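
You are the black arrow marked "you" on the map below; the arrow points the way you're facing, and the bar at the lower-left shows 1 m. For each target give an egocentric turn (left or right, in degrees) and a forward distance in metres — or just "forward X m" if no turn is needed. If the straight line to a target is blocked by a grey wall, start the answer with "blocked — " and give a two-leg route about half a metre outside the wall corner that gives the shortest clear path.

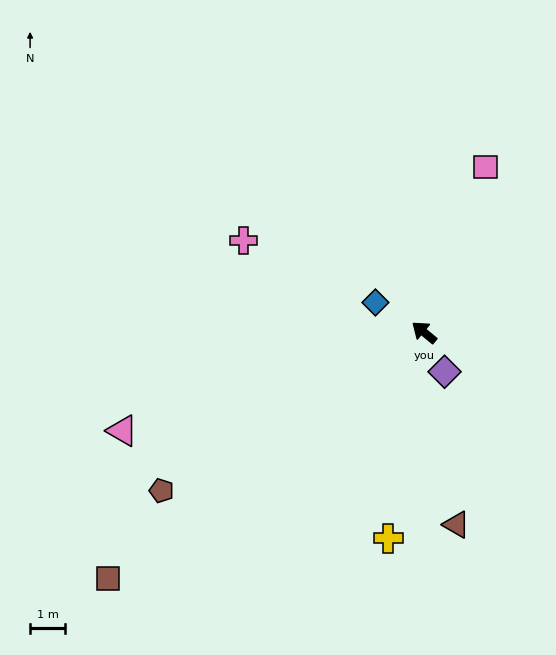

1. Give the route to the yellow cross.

turn left 120°, forward 6.0 m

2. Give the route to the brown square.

turn left 77°, forward 11.5 m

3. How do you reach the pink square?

turn right 71°, forward 5.0 m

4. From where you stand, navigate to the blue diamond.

turn left 8°, forward 1.6 m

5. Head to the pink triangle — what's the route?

turn left 58°, forward 9.1 m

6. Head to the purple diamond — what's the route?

turn left 157°, forward 1.3 m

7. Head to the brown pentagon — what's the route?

turn left 71°, forward 8.8 m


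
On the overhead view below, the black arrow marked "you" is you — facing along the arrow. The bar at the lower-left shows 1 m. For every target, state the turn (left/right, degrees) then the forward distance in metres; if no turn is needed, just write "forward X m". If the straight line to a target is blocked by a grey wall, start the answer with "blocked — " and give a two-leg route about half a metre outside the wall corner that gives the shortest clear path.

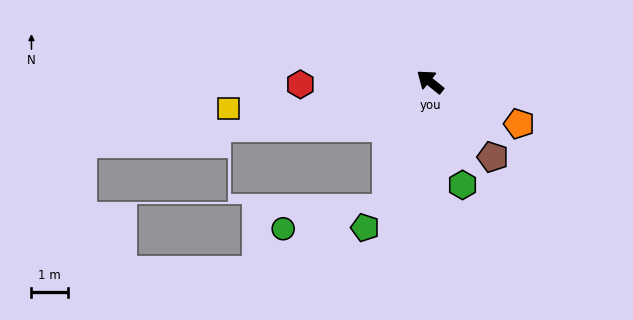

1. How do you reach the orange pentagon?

turn right 166°, forward 2.7 m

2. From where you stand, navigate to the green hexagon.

turn left 146°, forward 2.9 m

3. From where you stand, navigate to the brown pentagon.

turn left 169°, forward 2.7 m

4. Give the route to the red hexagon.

turn left 40°, forward 3.5 m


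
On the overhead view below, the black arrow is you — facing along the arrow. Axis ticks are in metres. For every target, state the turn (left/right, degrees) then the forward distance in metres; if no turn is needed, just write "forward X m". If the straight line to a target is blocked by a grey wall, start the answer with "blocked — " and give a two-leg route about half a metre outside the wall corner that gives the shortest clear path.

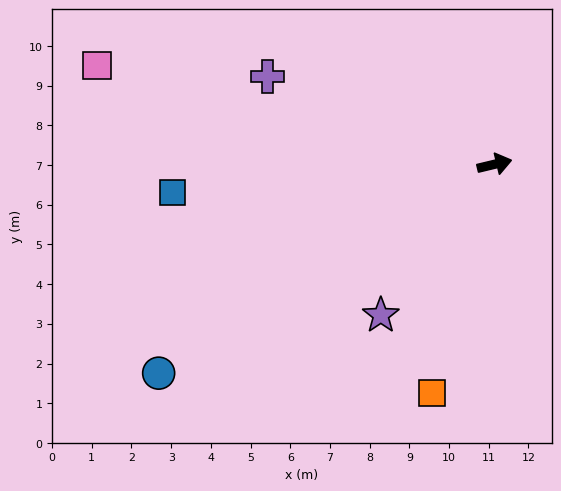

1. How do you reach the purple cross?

turn left 145°, forward 6.1 m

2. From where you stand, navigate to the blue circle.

turn right 162°, forward 10.0 m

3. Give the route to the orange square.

turn right 119°, forward 6.0 m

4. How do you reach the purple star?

turn right 140°, forward 4.8 m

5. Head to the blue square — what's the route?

turn left 171°, forward 8.1 m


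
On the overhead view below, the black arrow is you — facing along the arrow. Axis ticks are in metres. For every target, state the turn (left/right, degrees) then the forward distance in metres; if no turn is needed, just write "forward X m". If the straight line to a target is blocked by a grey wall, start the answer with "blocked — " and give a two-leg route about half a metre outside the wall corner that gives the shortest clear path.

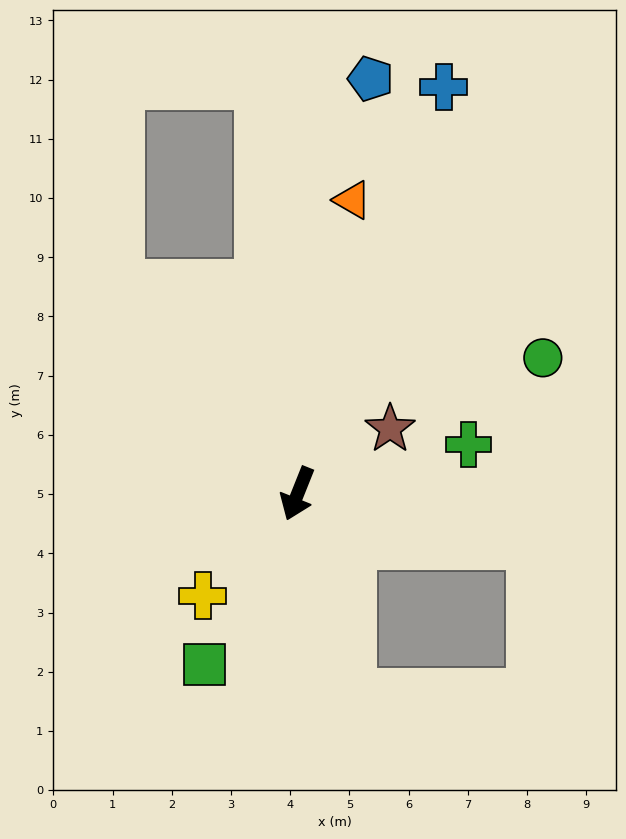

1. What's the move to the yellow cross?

turn right 21°, forward 2.4 m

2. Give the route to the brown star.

turn left 147°, forward 1.9 m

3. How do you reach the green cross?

turn left 128°, forward 3.0 m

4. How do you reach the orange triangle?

turn right 169°, forward 5.0 m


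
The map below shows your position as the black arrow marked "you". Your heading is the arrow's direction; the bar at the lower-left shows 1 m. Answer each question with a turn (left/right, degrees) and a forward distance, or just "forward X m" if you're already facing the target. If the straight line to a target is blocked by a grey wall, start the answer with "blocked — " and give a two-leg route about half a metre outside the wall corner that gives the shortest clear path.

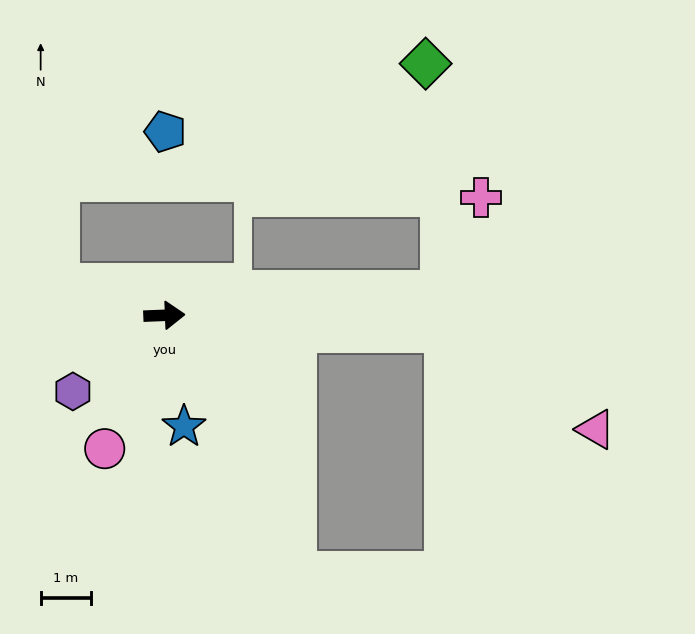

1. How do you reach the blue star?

turn right 82°, forward 2.2 m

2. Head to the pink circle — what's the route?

turn right 116°, forward 2.9 m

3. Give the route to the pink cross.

blocked — turn left 3°, forward 5.5 m, then turn left 62°, forward 2.0 m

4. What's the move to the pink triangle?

blocked — turn right 5°, forward 5.6 m, then turn right 30°, forward 3.6 m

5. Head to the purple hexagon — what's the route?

turn right 143°, forward 2.4 m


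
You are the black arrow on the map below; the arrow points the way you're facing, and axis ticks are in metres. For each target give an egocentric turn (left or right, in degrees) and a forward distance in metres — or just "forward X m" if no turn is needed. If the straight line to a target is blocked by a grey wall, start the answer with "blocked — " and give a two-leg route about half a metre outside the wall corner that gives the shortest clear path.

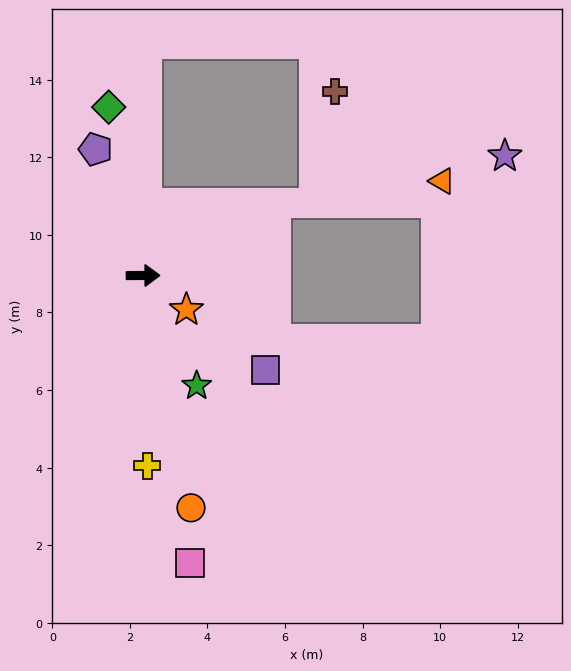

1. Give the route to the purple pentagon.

turn left 110°, forward 3.5 m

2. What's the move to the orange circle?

turn right 79°, forward 6.1 m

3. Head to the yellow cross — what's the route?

turn right 89°, forward 4.9 m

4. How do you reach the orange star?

turn right 38°, forward 1.4 m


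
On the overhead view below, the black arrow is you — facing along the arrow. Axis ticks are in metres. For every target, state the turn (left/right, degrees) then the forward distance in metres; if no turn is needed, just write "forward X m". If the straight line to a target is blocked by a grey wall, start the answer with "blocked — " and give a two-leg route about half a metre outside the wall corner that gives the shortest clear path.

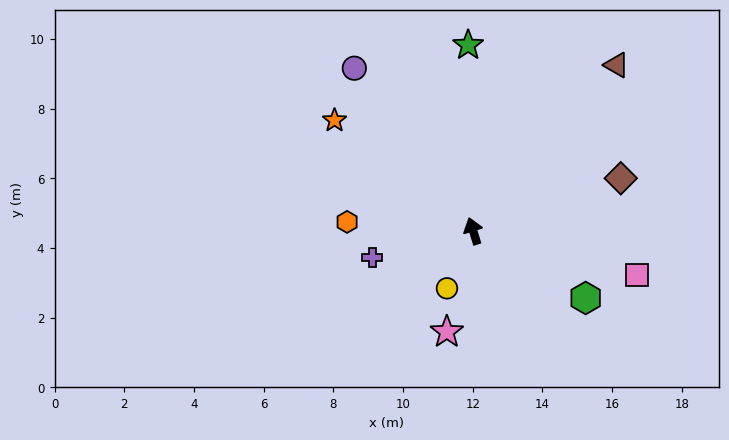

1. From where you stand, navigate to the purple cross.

turn left 88°, forward 3.0 m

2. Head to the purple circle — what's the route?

turn left 19°, forward 5.8 m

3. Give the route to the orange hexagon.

turn left 69°, forward 3.6 m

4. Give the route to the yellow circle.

turn left 138°, forward 1.8 m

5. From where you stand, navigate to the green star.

turn right 16°, forward 5.3 m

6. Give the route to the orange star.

turn left 34°, forward 5.1 m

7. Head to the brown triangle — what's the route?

turn right 58°, forward 6.3 m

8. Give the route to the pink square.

turn right 122°, forward 4.9 m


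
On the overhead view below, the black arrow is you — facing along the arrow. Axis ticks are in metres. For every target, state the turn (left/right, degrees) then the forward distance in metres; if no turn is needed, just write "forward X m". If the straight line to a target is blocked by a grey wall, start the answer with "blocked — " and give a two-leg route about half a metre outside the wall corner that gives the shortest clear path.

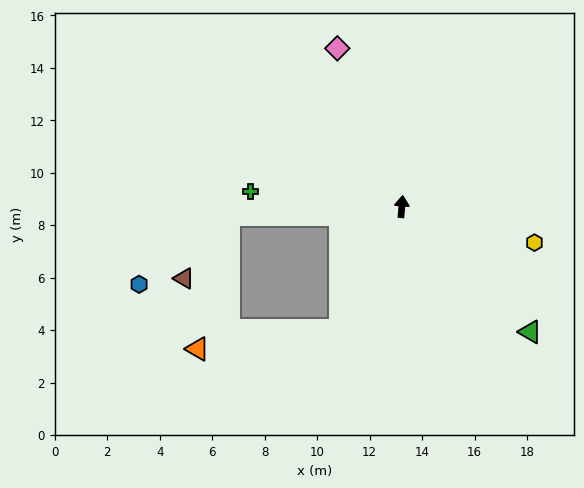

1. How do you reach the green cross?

turn left 89°, forward 5.8 m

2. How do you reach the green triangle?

turn right 130°, forward 6.8 m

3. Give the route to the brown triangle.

blocked — turn left 97°, forward 6.6 m, then turn left 52°, forward 3.0 m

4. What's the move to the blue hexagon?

blocked — turn left 97°, forward 6.6 m, then turn left 35°, forward 4.3 m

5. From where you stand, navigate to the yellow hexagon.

turn right 101°, forward 5.2 m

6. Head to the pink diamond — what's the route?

turn left 27°, forward 6.5 m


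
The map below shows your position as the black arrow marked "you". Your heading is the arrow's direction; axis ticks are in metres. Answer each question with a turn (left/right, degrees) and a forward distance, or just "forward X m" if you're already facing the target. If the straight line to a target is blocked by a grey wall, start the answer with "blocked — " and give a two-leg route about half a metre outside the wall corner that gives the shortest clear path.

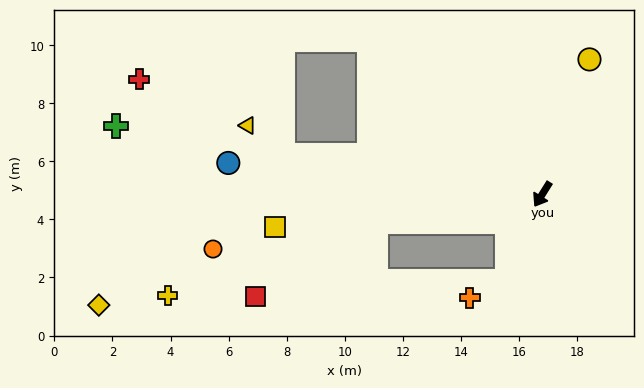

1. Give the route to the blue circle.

turn right 64°, forward 10.9 m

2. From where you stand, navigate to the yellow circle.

turn right 167°, forward 4.9 m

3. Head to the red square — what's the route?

blocked — turn right 49°, forward 5.8 m, then turn left 23°, forward 4.9 m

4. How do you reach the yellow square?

turn right 51°, forward 9.3 m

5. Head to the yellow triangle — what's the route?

blocked — turn right 67°, forward 9.0 m, then turn right 31°, forward 1.6 m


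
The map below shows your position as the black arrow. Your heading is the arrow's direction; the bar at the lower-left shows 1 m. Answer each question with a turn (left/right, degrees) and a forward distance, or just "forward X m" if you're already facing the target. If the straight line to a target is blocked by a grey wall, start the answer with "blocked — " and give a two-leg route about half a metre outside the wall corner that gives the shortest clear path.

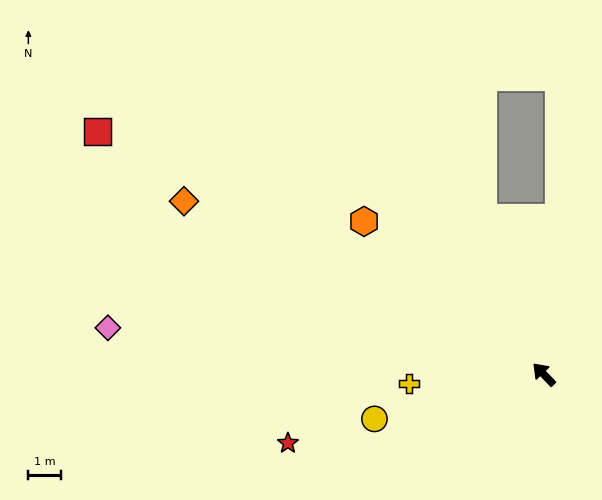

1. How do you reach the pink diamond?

turn left 40°, forward 13.6 m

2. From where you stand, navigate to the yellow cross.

turn left 50°, forward 4.2 m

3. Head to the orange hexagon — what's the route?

turn left 6°, forward 7.3 m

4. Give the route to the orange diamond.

turn left 20°, forward 12.4 m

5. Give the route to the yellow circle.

turn left 61°, forward 5.4 m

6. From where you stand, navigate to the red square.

turn left 18°, forward 15.7 m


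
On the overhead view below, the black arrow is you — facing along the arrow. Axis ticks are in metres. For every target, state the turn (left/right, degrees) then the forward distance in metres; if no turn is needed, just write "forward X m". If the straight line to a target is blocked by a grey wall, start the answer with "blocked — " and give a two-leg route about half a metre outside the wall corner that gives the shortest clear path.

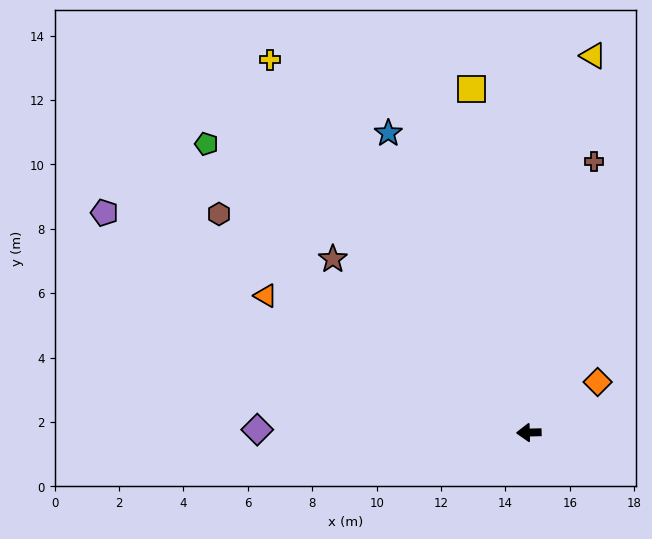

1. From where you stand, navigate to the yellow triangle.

turn right 101°, forward 11.9 m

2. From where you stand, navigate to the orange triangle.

turn right 29°, forward 9.2 m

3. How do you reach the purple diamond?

turn right 2°, forward 8.4 m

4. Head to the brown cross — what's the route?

turn right 105°, forward 8.7 m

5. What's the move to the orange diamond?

turn right 145°, forward 2.7 m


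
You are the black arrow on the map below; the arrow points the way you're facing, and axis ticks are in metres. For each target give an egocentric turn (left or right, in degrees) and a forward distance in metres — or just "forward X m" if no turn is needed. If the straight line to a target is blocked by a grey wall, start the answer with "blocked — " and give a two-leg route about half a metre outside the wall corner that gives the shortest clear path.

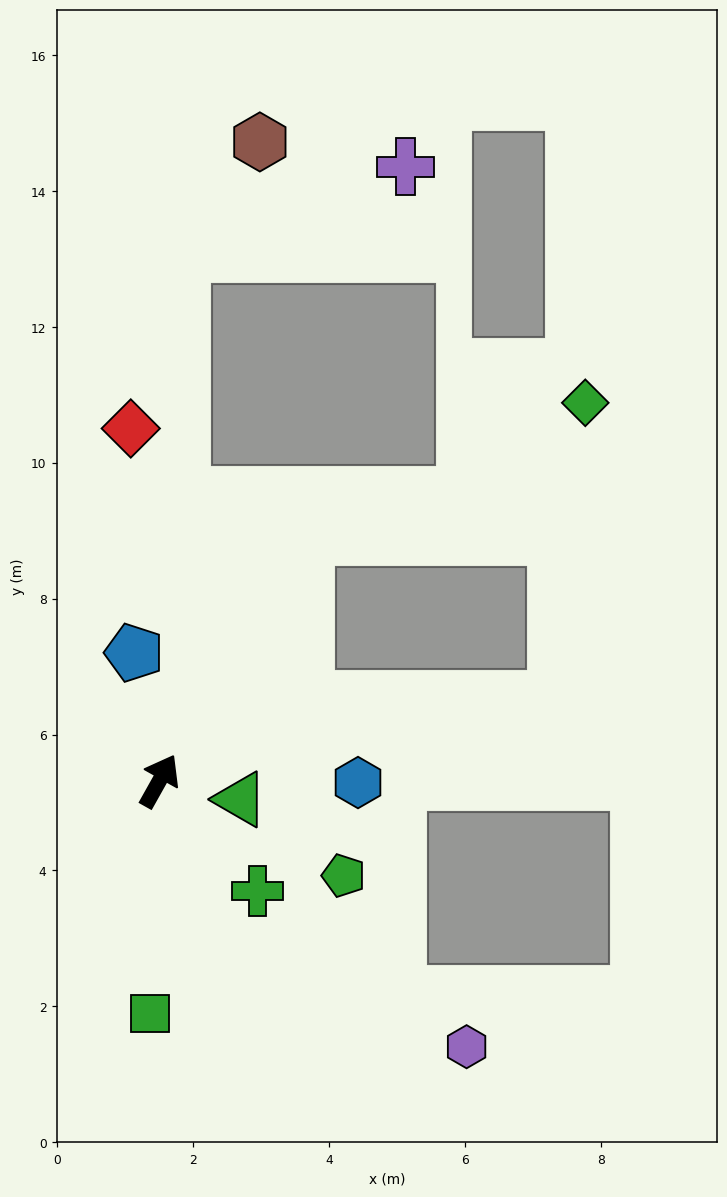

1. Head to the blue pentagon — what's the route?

turn left 40°, forward 1.9 m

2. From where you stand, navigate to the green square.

turn right 153°, forward 3.4 m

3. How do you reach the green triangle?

turn right 74°, forward 1.2 m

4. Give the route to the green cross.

turn right 109°, forward 2.2 m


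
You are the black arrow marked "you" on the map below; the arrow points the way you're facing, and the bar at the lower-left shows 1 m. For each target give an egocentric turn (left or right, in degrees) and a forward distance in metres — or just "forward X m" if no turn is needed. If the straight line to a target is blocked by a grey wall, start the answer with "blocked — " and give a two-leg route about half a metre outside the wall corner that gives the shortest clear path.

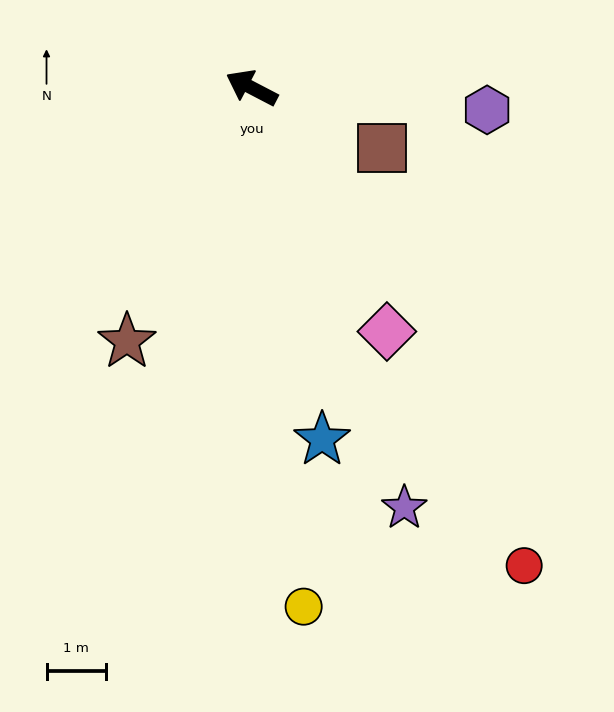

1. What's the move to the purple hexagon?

turn right 158°, forward 4.0 m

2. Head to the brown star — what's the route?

turn left 91°, forward 4.7 m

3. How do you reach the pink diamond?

turn left 147°, forward 4.7 m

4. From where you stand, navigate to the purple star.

turn left 138°, forward 7.5 m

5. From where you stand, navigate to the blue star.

turn left 129°, forward 6.0 m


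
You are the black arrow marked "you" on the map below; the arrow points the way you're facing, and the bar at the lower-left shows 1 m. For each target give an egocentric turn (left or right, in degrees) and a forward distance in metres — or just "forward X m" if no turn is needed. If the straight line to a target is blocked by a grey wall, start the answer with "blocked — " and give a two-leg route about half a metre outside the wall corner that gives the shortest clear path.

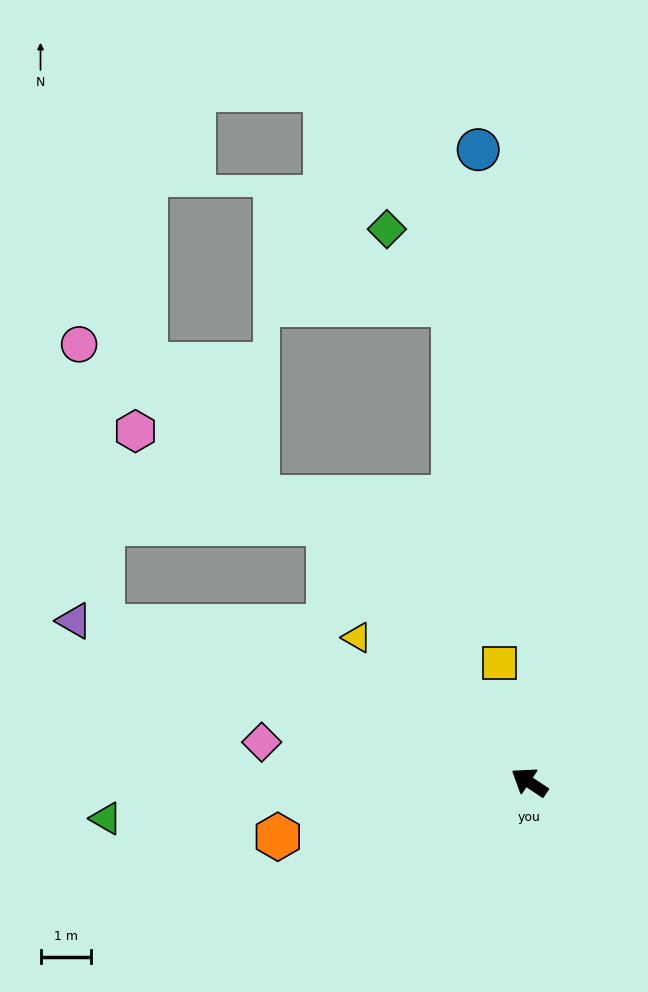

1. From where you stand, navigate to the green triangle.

turn left 39°, forward 8.4 m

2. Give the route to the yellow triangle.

turn right 6°, forward 4.4 m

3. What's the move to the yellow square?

turn right 42°, forward 2.4 m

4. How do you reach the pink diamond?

turn left 25°, forward 5.3 m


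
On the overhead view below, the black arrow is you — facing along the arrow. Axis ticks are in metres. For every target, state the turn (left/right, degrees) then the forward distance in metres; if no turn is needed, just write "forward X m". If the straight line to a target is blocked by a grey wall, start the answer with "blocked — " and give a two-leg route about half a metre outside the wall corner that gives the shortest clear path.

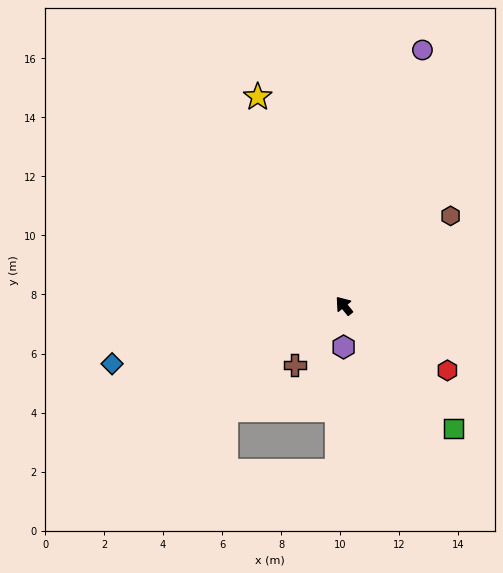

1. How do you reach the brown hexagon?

turn right 89°, forward 4.7 m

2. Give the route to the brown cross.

turn left 101°, forward 2.6 m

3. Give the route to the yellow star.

turn right 17°, forward 7.7 m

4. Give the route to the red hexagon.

turn right 161°, forward 4.1 m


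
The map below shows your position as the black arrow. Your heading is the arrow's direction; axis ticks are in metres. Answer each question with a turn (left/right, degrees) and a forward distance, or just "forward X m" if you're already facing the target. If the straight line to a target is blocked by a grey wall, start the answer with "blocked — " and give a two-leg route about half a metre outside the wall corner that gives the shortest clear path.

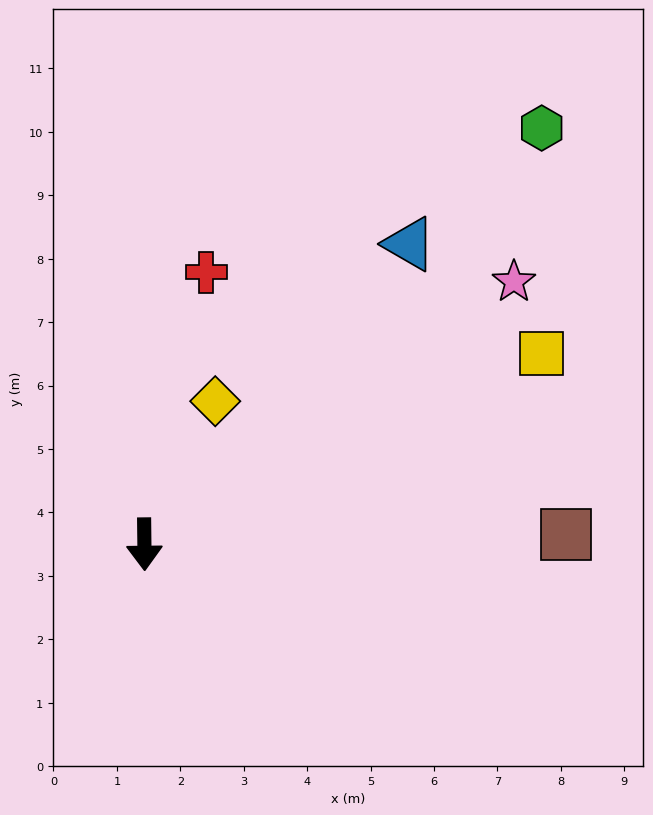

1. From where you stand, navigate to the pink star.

turn left 125°, forward 7.1 m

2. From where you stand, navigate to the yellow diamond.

turn left 153°, forward 2.5 m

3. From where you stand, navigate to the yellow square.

turn left 115°, forward 7.0 m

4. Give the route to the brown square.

turn left 91°, forward 6.7 m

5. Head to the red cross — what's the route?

turn left 167°, forward 4.4 m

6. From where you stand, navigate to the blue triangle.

turn left 138°, forward 6.3 m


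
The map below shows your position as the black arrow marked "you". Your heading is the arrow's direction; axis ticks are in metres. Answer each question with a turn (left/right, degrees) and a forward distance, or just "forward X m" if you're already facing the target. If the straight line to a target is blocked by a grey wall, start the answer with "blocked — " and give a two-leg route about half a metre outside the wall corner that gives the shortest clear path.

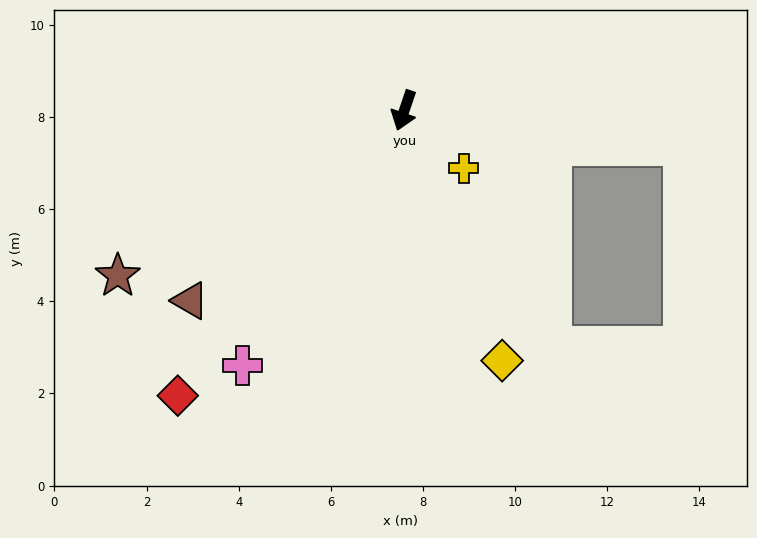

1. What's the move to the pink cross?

turn right 14°, forward 6.6 m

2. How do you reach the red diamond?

turn right 20°, forward 7.9 m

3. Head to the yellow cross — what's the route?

turn left 65°, forward 1.8 m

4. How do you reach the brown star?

turn right 41°, forward 7.2 m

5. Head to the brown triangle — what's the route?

turn right 30°, forward 6.2 m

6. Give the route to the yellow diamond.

turn left 40°, forward 5.8 m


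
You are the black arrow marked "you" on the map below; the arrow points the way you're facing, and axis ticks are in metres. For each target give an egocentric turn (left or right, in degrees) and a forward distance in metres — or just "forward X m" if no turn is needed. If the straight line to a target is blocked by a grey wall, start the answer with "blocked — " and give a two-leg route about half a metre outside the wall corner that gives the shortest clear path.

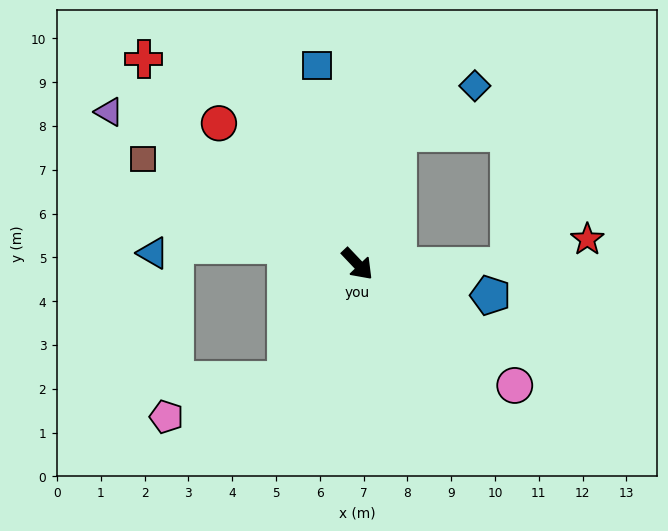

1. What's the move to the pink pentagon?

blocked — turn right 75°, forward 3.1 m, then turn right 41°, forward 2.9 m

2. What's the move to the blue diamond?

blocked — turn left 119°, forward 3.1 m, then turn right 41°, forward 2.0 m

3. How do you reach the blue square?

turn left 148°, forward 4.6 m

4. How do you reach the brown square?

turn right 160°, forward 5.4 m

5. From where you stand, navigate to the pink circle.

turn left 9°, forward 4.5 m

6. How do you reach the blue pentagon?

turn left 33°, forward 3.1 m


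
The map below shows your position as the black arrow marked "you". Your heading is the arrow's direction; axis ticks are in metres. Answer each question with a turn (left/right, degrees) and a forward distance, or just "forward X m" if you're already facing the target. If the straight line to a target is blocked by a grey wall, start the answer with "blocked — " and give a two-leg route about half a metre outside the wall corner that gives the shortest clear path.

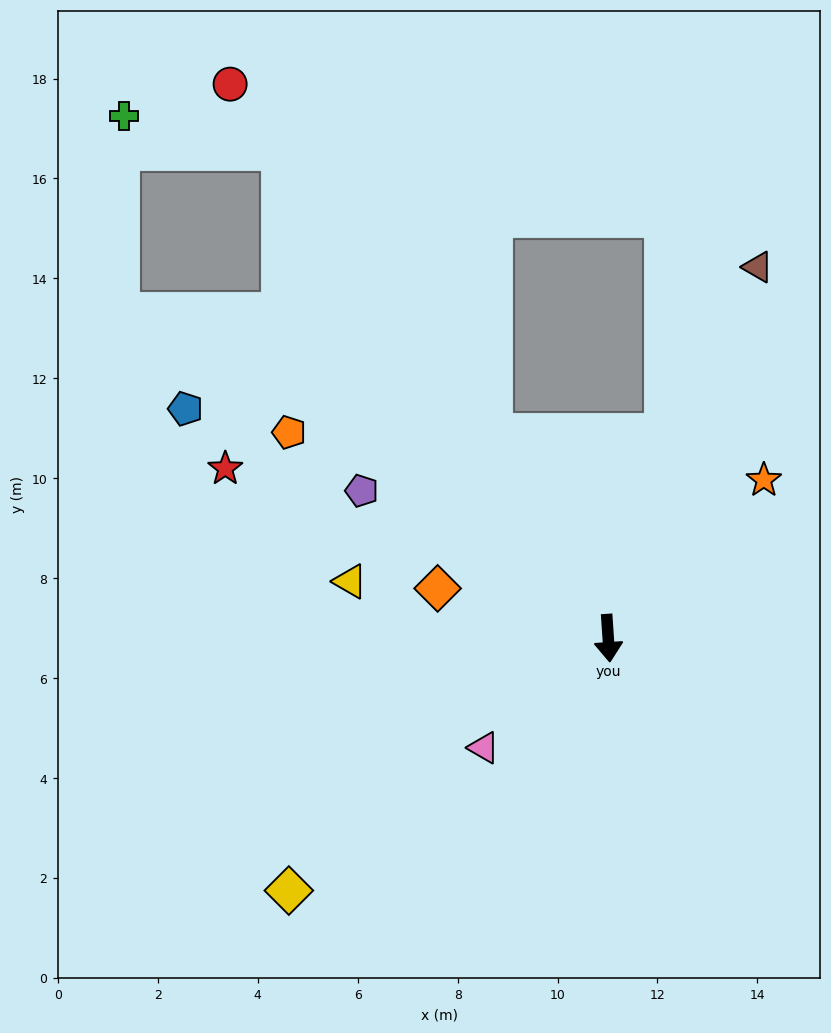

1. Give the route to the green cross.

blocked — turn right 150°, forward 11.8 m, then turn left 44°, forward 3.2 m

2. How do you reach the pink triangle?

turn right 53°, forward 3.3 m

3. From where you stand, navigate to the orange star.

turn left 132°, forward 4.4 m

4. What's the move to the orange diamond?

turn right 110°, forward 3.6 m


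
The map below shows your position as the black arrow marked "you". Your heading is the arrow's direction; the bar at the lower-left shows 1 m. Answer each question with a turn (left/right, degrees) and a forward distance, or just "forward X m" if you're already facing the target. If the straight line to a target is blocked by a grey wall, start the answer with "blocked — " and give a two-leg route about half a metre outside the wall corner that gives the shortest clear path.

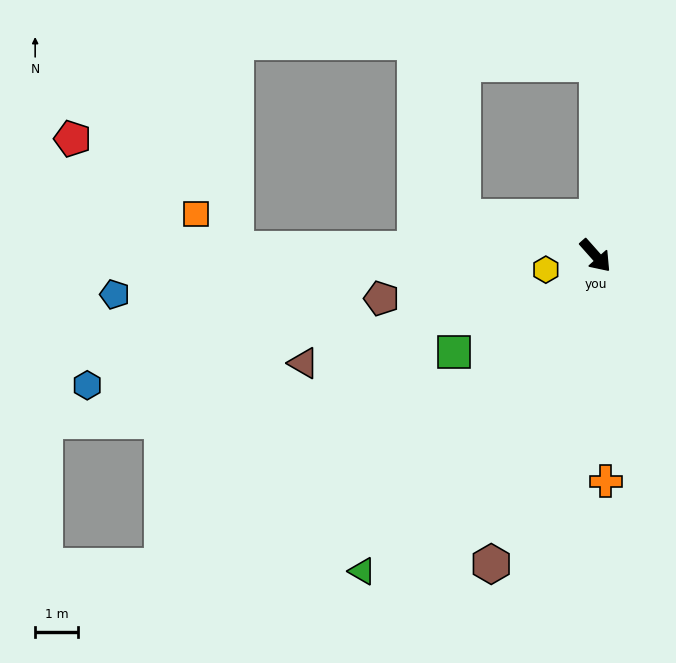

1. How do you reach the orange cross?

turn right 39°, forward 5.3 m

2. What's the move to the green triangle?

turn right 78°, forward 9.3 m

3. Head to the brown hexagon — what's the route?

turn right 60°, forward 7.7 m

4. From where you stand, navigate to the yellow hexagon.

turn right 116°, forward 1.2 m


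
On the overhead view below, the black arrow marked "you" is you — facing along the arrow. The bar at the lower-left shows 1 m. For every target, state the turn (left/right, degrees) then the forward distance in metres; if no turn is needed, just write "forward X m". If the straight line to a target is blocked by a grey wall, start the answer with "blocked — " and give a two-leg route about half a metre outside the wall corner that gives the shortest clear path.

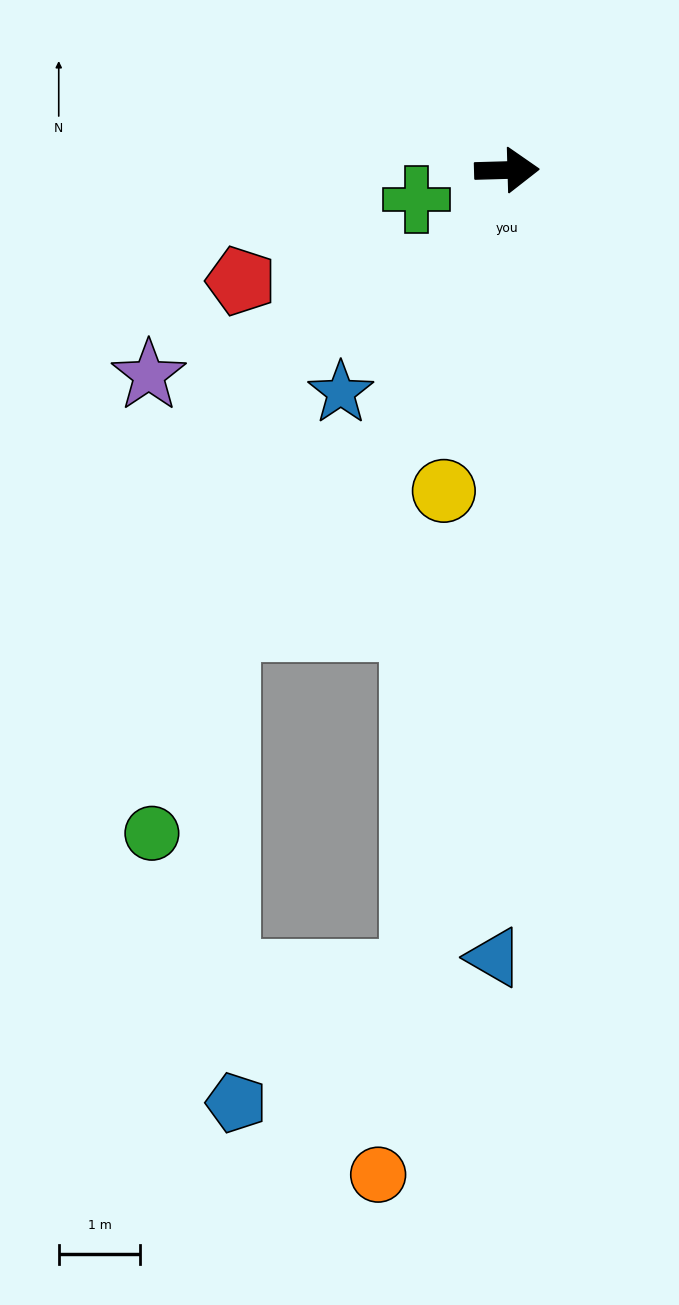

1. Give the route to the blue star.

turn right 128°, forward 3.4 m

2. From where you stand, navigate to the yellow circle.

turn right 103°, forward 4.0 m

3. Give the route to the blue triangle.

turn right 93°, forward 9.7 m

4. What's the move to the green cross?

turn right 164°, forward 1.2 m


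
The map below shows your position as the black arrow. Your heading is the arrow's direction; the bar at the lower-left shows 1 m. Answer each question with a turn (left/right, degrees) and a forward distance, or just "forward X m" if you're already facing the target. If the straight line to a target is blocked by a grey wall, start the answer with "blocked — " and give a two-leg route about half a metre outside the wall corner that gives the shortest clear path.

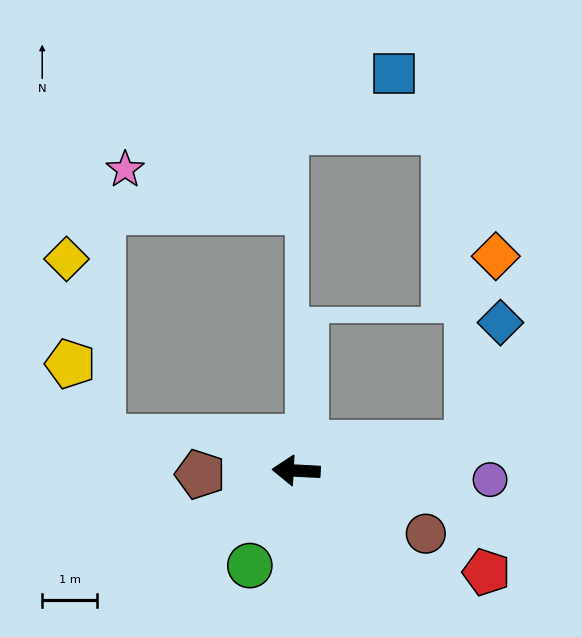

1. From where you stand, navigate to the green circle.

turn left 67°, forward 1.9 m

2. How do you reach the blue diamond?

blocked — turn right 168°, forward 3.2 m, then turn left 66°, forward 2.3 m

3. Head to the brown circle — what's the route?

turn left 157°, forward 2.6 m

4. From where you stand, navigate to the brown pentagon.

turn left 5°, forward 1.7 m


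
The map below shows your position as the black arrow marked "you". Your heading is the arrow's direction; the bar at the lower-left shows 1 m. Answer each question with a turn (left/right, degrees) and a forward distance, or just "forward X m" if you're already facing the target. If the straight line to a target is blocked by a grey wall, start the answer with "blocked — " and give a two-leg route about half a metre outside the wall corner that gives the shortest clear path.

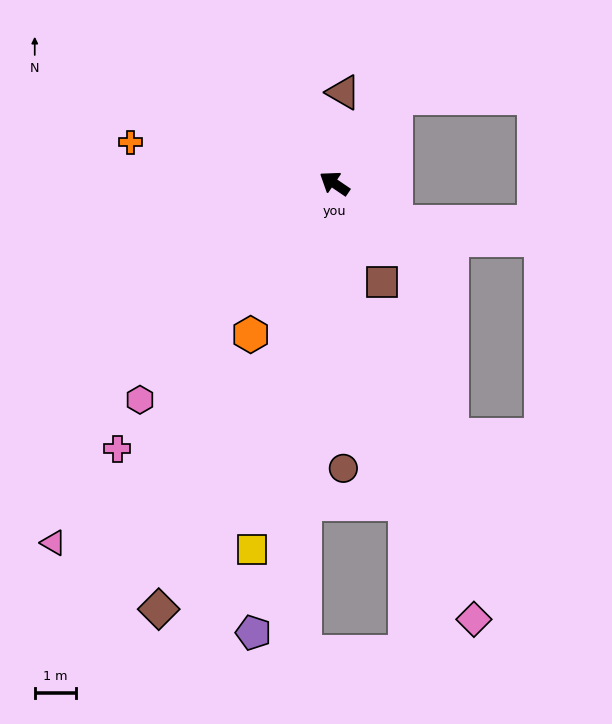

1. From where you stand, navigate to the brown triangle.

turn right 61°, forward 2.2 m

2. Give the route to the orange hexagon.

turn left 95°, forward 4.2 m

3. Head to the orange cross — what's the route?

turn left 23°, forward 5.1 m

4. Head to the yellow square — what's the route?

turn left 112°, forward 9.2 m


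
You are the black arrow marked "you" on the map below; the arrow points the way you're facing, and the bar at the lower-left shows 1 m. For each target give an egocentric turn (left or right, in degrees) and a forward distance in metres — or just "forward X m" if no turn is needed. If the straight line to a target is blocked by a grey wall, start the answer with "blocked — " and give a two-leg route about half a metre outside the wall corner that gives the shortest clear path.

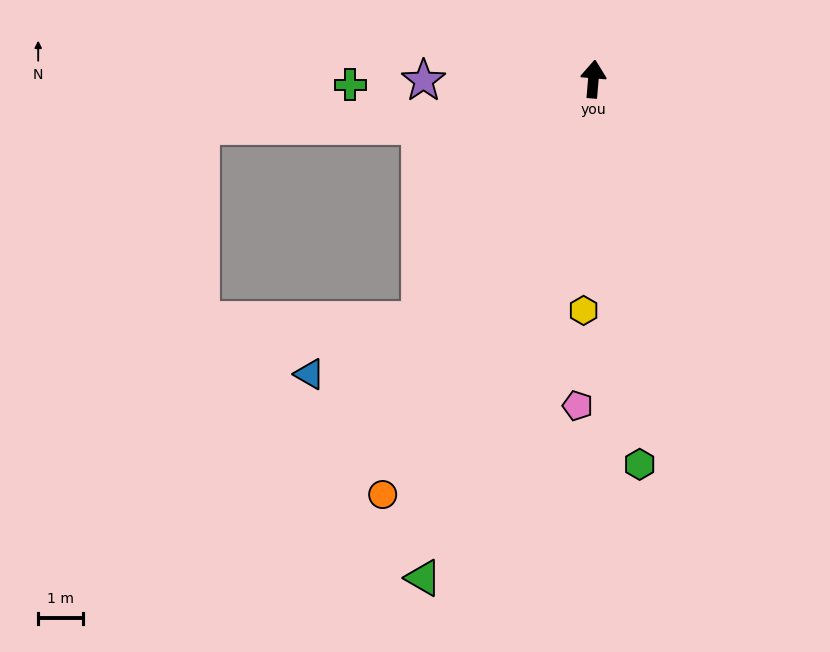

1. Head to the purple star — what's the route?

turn left 95°, forward 3.8 m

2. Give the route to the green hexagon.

turn right 168°, forward 8.6 m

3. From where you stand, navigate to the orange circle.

turn left 158°, forward 10.3 m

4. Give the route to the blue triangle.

blocked — turn left 149°, forward 6.6 m, then turn right 28°, forward 2.7 m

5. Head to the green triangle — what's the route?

turn left 166°, forward 11.7 m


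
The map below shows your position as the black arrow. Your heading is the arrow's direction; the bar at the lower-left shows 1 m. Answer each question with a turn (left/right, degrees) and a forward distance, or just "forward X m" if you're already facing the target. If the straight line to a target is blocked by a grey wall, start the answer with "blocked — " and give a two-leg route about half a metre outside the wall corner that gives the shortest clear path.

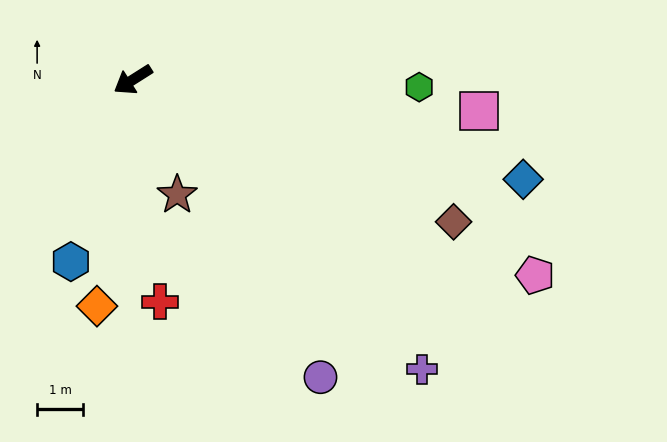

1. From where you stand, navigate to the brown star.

turn left 79°, forward 2.7 m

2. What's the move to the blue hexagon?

turn left 39°, forward 4.2 m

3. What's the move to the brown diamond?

turn left 124°, forward 7.6 m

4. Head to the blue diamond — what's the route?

turn left 133°, forward 8.7 m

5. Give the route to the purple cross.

turn left 103°, forward 8.9 m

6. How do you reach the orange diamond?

turn left 49°, forward 5.0 m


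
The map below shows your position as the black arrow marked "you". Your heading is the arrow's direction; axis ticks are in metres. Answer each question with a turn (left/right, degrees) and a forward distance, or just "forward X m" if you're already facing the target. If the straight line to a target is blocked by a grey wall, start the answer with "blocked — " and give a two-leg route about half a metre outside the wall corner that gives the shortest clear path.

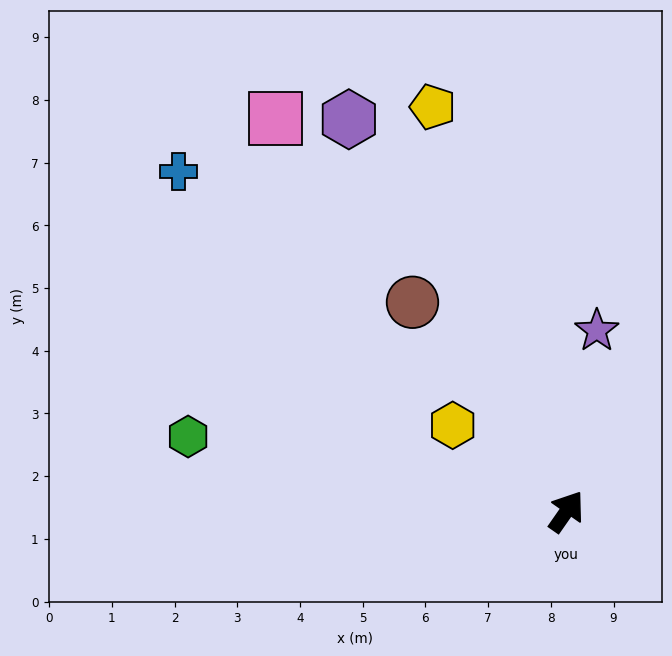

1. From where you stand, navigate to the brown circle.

turn left 71°, forward 4.1 m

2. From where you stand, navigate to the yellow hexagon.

turn left 88°, forward 2.3 m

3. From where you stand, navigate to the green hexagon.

turn left 114°, forward 6.2 m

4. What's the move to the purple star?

turn left 25°, forward 2.9 m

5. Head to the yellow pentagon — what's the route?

turn left 53°, forward 6.8 m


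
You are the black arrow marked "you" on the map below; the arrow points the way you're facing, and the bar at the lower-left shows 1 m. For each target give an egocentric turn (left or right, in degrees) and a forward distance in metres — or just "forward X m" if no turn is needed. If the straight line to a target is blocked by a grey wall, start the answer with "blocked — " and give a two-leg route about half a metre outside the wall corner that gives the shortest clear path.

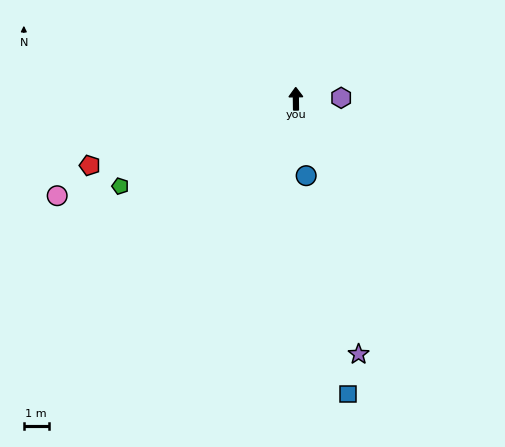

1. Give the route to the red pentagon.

turn left 107°, forward 8.8 m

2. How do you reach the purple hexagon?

turn right 90°, forward 1.8 m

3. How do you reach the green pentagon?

turn left 116°, forward 7.9 m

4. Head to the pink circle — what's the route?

turn left 111°, forward 10.4 m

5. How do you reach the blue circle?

turn right 173°, forward 3.1 m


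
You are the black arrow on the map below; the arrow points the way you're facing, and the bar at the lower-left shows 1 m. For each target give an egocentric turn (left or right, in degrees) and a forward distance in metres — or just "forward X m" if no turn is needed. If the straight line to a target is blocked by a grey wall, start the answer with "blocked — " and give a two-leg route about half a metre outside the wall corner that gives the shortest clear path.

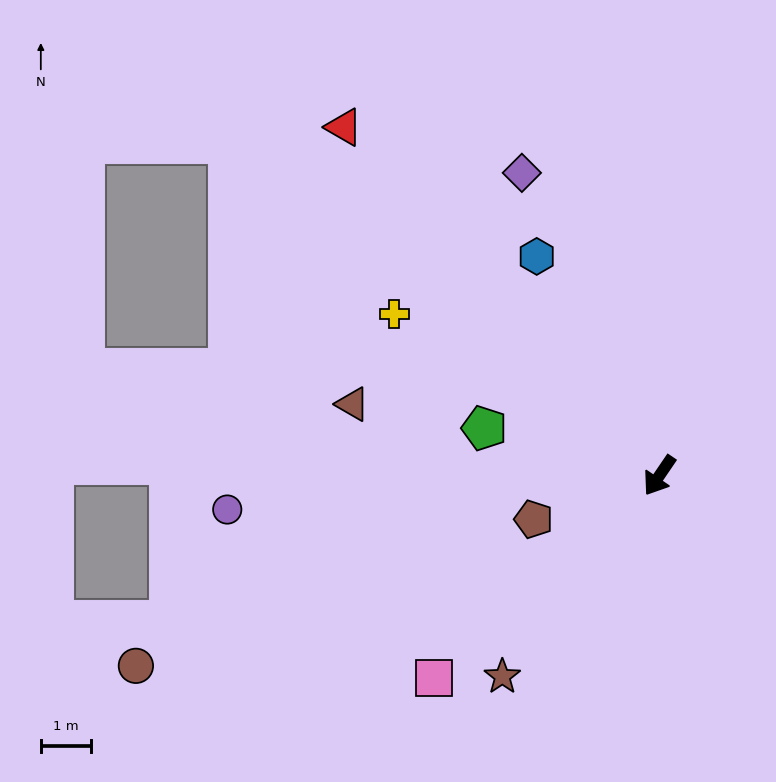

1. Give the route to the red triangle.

turn right 104°, forward 9.3 m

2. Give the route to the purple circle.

turn right 51°, forward 8.6 m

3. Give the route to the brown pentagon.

turn right 37°, forward 2.6 m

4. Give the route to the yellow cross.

turn right 87°, forward 6.2 m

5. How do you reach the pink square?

turn right 14°, forward 6.0 m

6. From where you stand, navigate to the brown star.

turn right 4°, forward 5.1 m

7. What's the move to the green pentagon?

turn right 71°, forward 3.6 m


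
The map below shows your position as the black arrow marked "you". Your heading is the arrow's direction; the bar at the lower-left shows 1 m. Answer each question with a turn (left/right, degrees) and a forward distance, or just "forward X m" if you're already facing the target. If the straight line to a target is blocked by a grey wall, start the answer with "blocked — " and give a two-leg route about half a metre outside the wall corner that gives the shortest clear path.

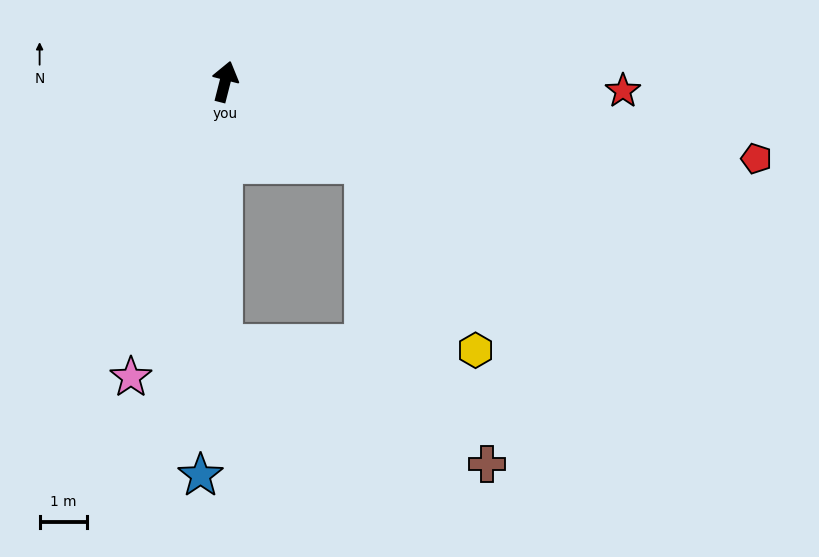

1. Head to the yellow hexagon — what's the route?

blocked — turn right 106°, forward 3.4 m, then turn right 29°, forward 4.6 m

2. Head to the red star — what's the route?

turn right 77°, forward 8.4 m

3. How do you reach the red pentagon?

turn right 84°, forward 11.3 m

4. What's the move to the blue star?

turn right 169°, forward 8.3 m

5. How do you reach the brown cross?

blocked — turn right 106°, forward 3.4 m, then turn right 37°, forward 6.8 m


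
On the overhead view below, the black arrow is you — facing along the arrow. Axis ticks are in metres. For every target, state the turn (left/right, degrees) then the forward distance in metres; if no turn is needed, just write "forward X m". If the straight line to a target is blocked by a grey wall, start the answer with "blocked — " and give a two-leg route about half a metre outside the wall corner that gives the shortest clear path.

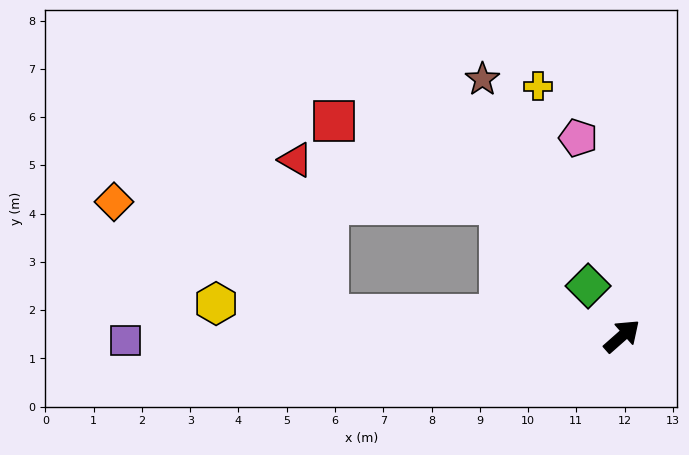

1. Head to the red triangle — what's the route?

blocked — turn left 134°, forward 6.1 m, then turn right 74°, forward 3.3 m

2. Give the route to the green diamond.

turn left 83°, forward 1.3 m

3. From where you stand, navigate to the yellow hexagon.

turn left 134°, forward 8.4 m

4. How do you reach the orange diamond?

blocked — turn left 134°, forward 6.1 m, then turn right 23°, forward 5.0 m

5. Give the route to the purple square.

turn left 139°, forward 10.3 m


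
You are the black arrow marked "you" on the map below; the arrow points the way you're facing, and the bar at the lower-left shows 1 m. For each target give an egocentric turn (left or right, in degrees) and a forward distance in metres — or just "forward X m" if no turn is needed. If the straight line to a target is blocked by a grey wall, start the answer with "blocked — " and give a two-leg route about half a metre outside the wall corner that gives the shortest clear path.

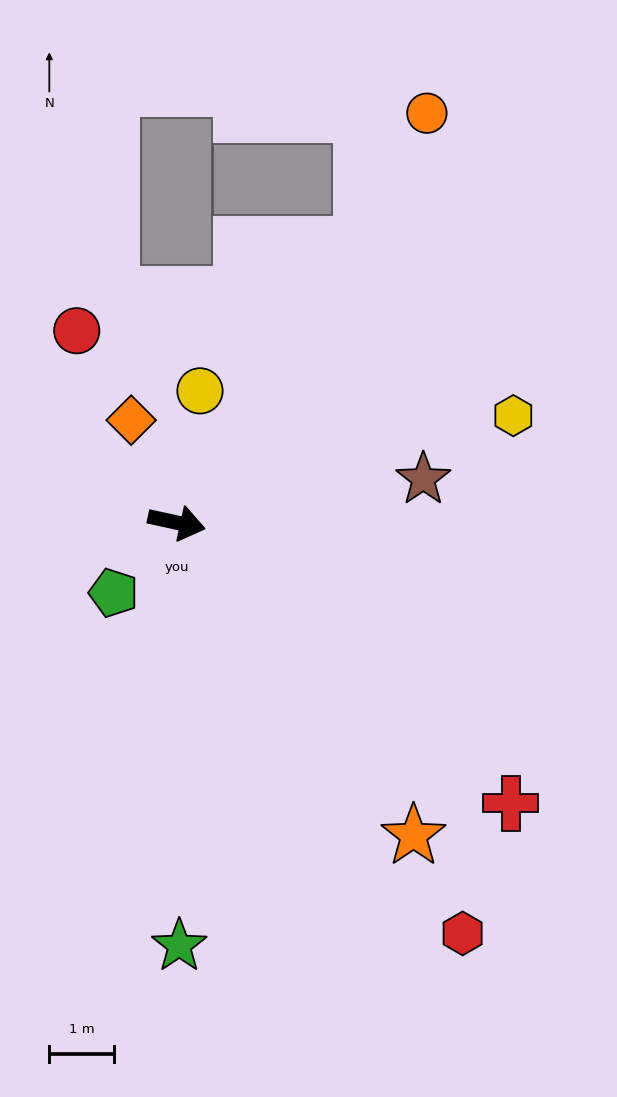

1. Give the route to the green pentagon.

turn right 120°, forward 1.5 m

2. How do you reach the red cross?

turn right 28°, forward 6.8 m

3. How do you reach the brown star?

turn left 22°, forward 3.9 m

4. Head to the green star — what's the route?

turn right 77°, forward 6.6 m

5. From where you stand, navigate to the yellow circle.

turn left 92°, forward 2.1 m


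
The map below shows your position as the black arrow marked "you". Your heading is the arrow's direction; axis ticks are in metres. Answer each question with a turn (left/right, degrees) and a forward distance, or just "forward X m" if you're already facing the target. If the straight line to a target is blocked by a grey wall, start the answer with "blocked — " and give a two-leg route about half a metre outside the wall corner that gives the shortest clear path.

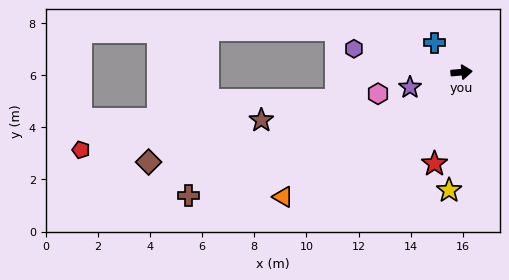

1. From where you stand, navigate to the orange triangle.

turn right 150°, forward 8.3 m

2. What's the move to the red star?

turn right 112°, forward 3.7 m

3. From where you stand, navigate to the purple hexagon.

turn left 162°, forward 4.2 m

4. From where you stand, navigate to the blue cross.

turn left 127°, forward 1.5 m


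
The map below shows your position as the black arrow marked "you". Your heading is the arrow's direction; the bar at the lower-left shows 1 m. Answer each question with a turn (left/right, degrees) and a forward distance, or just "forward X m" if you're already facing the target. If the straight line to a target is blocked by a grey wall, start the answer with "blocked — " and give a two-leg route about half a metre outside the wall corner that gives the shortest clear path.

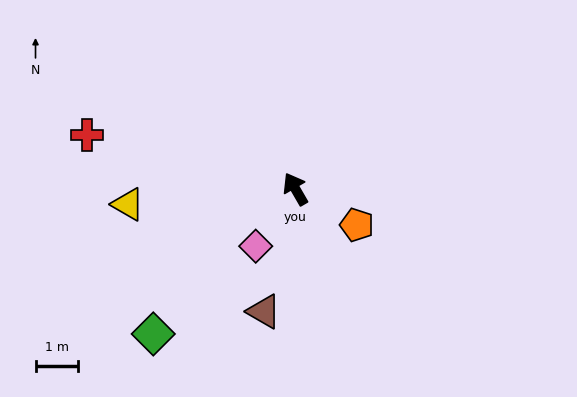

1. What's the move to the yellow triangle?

turn left 65°, forward 3.9 m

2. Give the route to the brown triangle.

turn left 136°, forward 3.0 m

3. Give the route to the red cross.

turn left 45°, forward 5.1 m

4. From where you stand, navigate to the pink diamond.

turn left 115°, forward 1.6 m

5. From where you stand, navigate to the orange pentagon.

turn right 150°, forward 1.7 m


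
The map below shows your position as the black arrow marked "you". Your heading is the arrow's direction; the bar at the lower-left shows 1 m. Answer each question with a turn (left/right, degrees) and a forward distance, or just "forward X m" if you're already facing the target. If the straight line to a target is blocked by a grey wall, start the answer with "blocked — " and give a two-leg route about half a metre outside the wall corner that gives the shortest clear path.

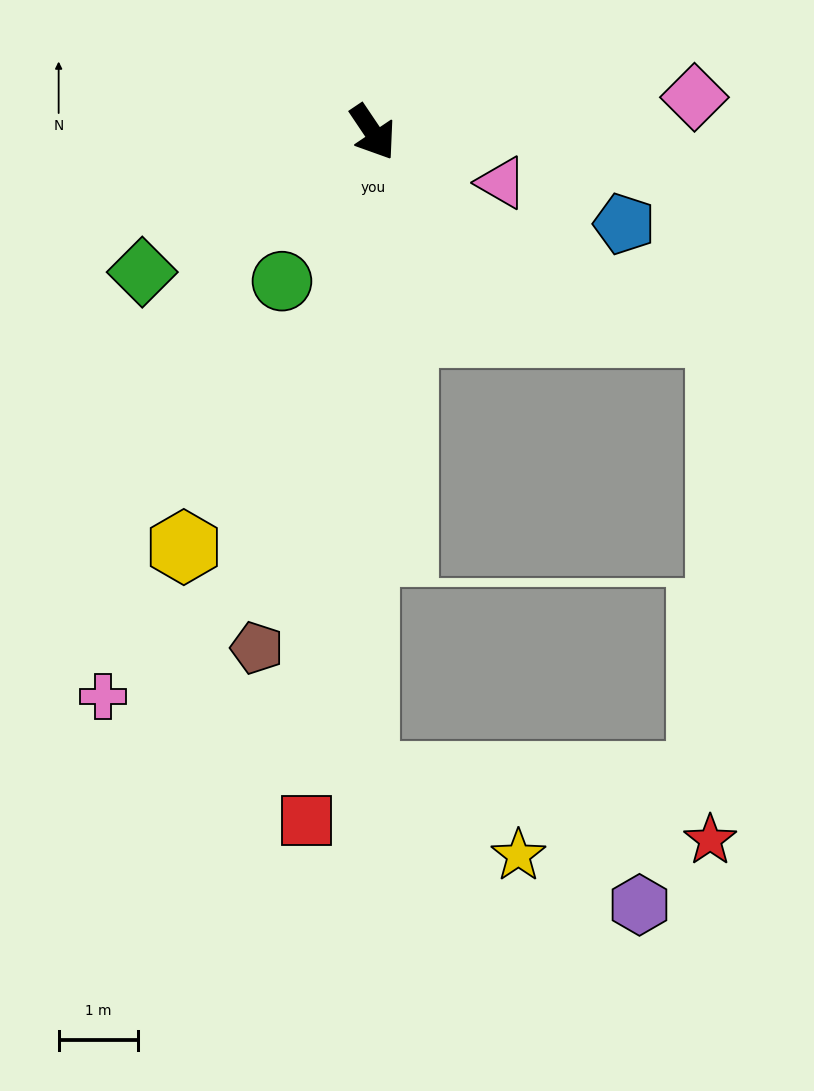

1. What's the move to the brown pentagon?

turn right 47°, forward 6.6 m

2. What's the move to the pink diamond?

turn left 62°, forward 4.1 m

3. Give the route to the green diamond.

turn right 93°, forward 3.4 m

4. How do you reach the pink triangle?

turn left 35°, forward 1.7 m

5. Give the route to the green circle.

turn right 65°, forward 2.2 m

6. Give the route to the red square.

turn right 39°, forward 8.7 m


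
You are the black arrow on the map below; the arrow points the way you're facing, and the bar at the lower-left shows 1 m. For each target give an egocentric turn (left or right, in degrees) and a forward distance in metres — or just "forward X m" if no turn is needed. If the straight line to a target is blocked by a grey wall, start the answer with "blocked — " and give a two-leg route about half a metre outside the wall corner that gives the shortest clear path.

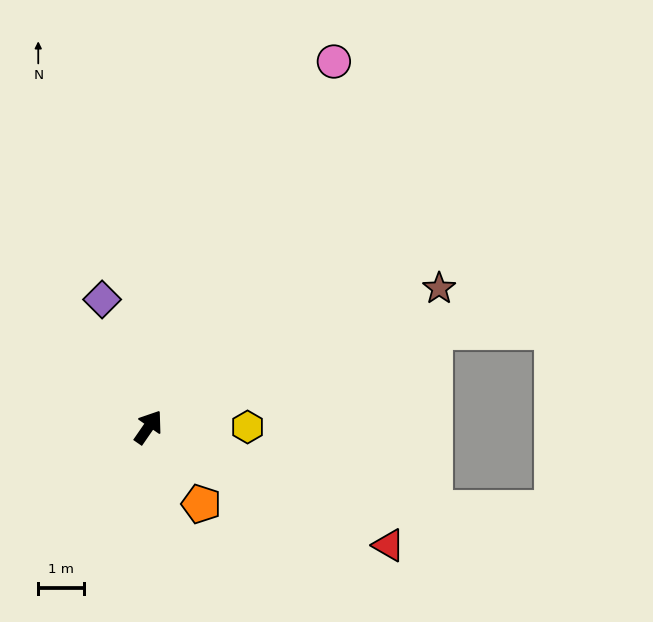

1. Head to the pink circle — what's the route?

turn left 8°, forward 9.0 m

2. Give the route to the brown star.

turn right 30°, forward 7.0 m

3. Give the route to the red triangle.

turn right 82°, forward 5.9 m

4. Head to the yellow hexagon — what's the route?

turn right 55°, forward 2.2 m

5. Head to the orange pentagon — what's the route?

turn right 111°, forward 2.0 m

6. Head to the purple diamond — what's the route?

turn left 55°, forward 3.0 m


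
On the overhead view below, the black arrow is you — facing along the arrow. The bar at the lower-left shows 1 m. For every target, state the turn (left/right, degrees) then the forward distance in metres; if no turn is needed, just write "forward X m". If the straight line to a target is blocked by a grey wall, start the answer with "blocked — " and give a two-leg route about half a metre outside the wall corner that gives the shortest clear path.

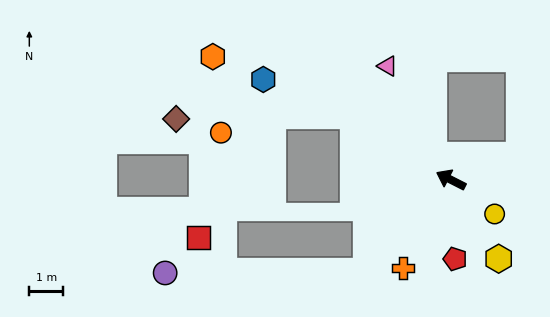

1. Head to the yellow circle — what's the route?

turn left 169°, forward 1.6 m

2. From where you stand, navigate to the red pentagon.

turn left 120°, forward 2.3 m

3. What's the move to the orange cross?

turn left 88°, forward 2.9 m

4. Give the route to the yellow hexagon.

turn left 148°, forward 2.7 m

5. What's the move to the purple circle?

blocked — turn left 75°, forward 3.6 m, then turn right 48°, forward 5.9 m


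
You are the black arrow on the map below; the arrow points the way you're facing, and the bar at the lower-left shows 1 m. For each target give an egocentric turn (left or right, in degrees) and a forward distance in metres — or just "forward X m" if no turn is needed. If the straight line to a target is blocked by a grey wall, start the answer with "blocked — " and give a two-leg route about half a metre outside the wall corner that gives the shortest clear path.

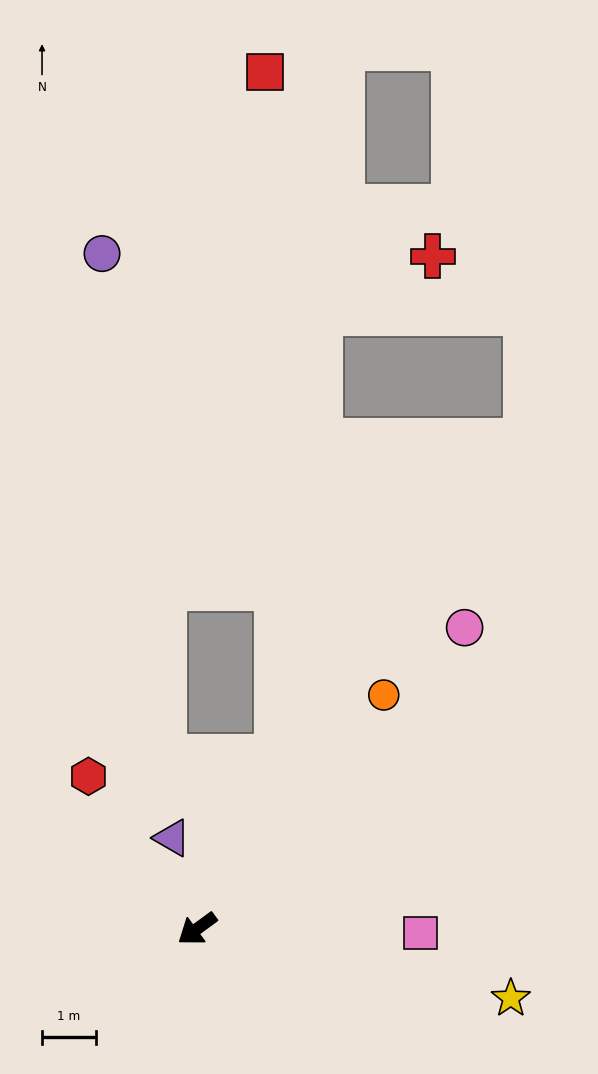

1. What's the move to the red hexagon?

turn right 91°, forward 3.5 m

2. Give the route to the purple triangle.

turn right 111°, forward 1.7 m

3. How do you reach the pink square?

turn left 143°, forward 4.1 m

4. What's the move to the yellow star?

turn left 131°, forward 6.0 m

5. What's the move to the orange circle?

turn right 165°, forward 5.5 m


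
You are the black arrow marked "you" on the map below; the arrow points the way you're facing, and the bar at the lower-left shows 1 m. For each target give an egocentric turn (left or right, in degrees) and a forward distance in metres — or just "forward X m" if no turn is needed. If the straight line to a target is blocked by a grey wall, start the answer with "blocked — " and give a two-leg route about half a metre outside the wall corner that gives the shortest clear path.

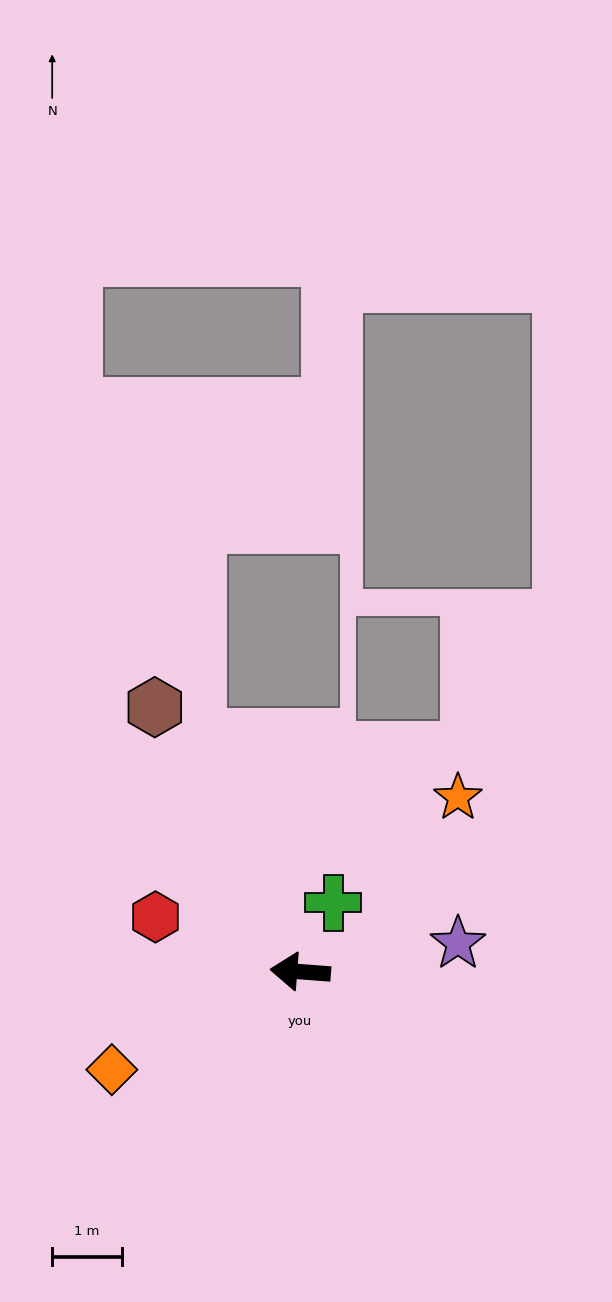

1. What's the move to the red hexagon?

turn right 16°, forward 2.2 m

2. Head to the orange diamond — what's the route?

turn left 32°, forward 3.1 m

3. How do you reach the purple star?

turn right 165°, forward 2.3 m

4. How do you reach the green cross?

turn right 111°, forward 1.1 m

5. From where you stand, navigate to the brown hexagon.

turn right 57°, forward 4.3 m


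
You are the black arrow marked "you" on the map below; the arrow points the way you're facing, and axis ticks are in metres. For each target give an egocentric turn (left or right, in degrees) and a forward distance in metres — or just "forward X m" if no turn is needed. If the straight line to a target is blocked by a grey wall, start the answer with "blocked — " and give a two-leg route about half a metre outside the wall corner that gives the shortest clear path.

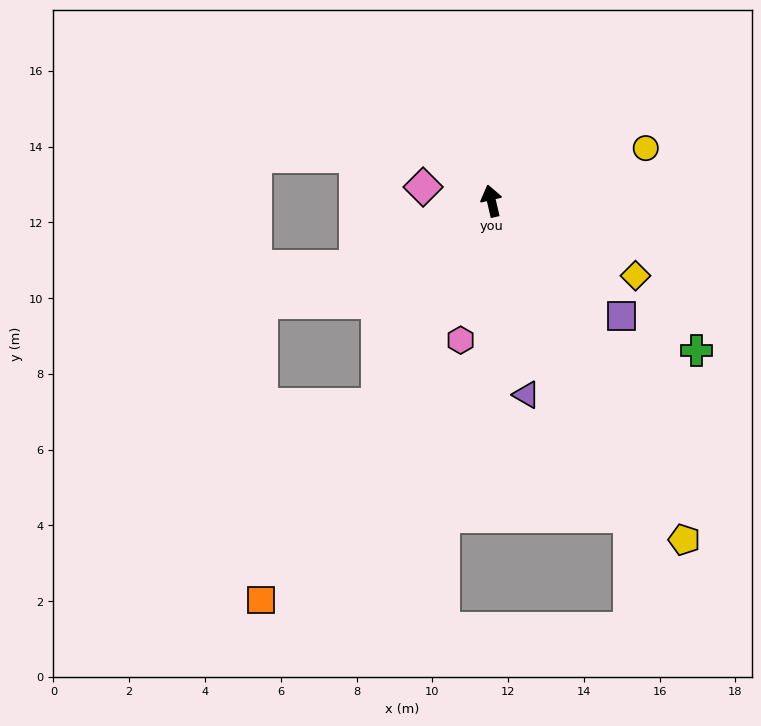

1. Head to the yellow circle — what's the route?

turn right 84°, forward 4.3 m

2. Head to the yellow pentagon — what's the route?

turn right 163°, forward 10.3 m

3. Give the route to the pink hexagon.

turn left 154°, forward 3.8 m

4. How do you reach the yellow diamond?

turn right 131°, forward 4.3 m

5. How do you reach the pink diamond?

turn left 65°, forward 1.8 m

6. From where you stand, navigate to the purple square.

turn right 145°, forward 4.6 m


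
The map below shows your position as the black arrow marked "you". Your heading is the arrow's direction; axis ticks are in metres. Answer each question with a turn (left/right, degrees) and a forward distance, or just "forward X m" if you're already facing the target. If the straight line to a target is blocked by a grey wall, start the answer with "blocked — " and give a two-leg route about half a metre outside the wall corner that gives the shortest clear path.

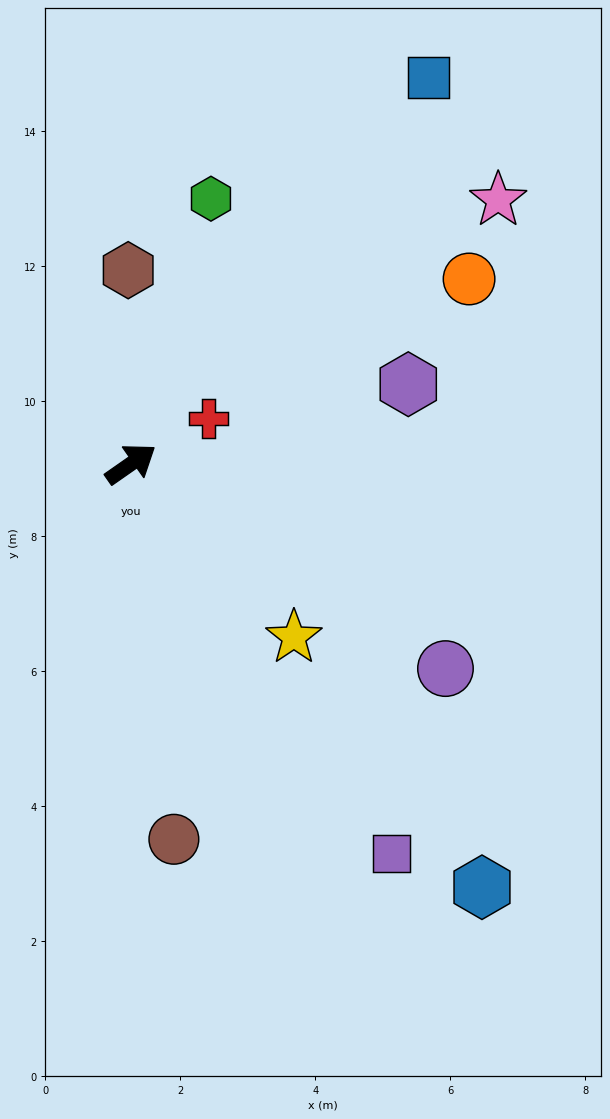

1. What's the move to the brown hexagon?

turn left 56°, forward 2.9 m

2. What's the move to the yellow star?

turn right 82°, forward 3.5 m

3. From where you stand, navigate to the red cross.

turn right 5°, forward 1.3 m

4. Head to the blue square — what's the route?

turn left 17°, forward 7.2 m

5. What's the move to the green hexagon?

turn left 38°, forward 4.1 m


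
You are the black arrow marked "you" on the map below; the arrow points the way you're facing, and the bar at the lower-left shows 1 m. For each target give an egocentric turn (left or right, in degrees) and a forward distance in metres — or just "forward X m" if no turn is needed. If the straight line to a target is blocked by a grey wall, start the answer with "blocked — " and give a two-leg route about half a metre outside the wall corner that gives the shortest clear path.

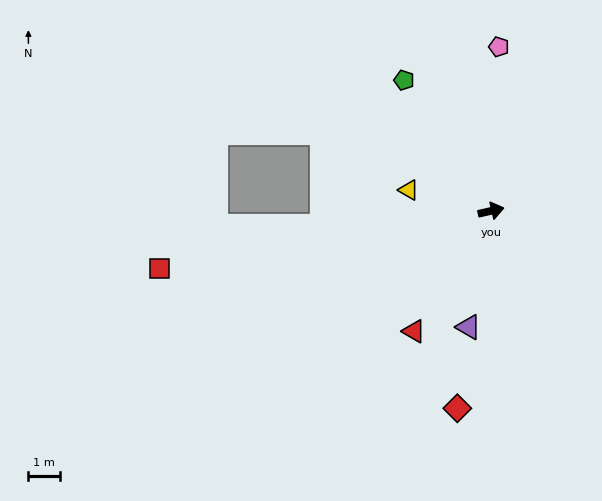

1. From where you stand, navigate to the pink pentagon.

turn left 74°, forward 5.1 m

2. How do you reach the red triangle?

turn right 136°, forward 4.5 m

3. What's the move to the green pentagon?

turn left 111°, forward 4.9 m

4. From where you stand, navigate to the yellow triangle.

turn left 153°, forward 2.6 m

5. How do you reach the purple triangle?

turn right 114°, forward 3.7 m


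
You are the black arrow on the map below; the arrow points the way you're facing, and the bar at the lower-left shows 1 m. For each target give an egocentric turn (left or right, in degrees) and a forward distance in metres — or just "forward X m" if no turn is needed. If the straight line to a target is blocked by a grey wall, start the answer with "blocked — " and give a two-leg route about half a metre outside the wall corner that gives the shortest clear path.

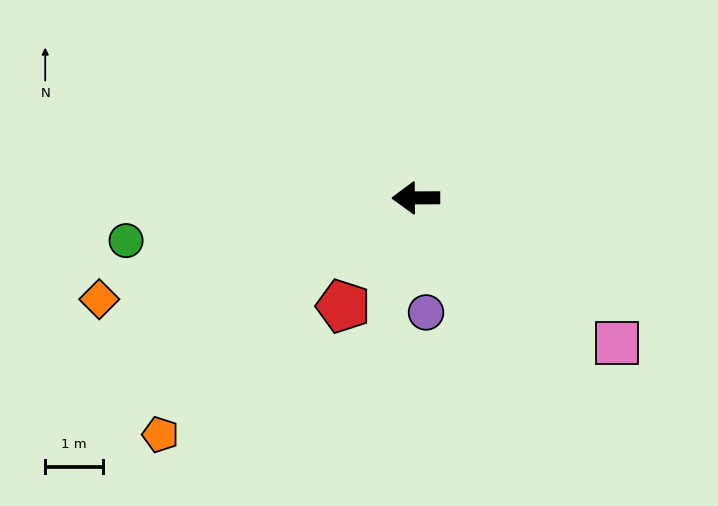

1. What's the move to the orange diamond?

turn left 17°, forward 5.8 m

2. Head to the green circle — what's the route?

turn left 8°, forward 5.1 m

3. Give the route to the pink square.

turn left 144°, forward 4.3 m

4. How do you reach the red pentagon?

turn left 56°, forward 2.3 m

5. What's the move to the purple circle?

turn left 95°, forward 2.0 m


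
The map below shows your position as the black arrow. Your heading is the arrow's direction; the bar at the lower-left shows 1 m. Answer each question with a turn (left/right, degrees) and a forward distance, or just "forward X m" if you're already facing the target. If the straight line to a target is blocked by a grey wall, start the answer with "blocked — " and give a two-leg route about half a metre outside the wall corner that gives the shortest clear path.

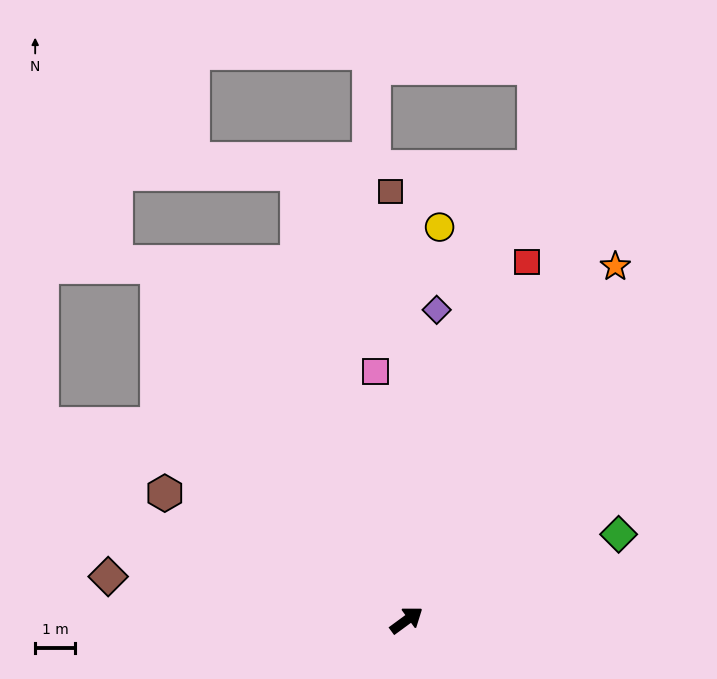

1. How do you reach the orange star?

turn left 23°, forward 10.2 m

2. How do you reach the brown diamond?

turn left 135°, forward 7.5 m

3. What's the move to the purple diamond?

turn left 48°, forward 7.8 m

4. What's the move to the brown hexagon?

turn left 116°, forward 6.8 m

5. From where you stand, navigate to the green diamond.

turn right 14°, forward 5.7 m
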